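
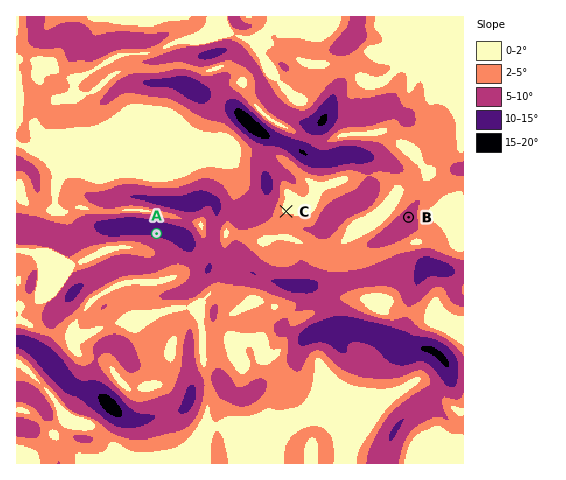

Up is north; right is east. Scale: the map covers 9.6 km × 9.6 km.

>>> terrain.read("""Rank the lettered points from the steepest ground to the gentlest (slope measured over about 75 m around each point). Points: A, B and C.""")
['A', 'B', 'C']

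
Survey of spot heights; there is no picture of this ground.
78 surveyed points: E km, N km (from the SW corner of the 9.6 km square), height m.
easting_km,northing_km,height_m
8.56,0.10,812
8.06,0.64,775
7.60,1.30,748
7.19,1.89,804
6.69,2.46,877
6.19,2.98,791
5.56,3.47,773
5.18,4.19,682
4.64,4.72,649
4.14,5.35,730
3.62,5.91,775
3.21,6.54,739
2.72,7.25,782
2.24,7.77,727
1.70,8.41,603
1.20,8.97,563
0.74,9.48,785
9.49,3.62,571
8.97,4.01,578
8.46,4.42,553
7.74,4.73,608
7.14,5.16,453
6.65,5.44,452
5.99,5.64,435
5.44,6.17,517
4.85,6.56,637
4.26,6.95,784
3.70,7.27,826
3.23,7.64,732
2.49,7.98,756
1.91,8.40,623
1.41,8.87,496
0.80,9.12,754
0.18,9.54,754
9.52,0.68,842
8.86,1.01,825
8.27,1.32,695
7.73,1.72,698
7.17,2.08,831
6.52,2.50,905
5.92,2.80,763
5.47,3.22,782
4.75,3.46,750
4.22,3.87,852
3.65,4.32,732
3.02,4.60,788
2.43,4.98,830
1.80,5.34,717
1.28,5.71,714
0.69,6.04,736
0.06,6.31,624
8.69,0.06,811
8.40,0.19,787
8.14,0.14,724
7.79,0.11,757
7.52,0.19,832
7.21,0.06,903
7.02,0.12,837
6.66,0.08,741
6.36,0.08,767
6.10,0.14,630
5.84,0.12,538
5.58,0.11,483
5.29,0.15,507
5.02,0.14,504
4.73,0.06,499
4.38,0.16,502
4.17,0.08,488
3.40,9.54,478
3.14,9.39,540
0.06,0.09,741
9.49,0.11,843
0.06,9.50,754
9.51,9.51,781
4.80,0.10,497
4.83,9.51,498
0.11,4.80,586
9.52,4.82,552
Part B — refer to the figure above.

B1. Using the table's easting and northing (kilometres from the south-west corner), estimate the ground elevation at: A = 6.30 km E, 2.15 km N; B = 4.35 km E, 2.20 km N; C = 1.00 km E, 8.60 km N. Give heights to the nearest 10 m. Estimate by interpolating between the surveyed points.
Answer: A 820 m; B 650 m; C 600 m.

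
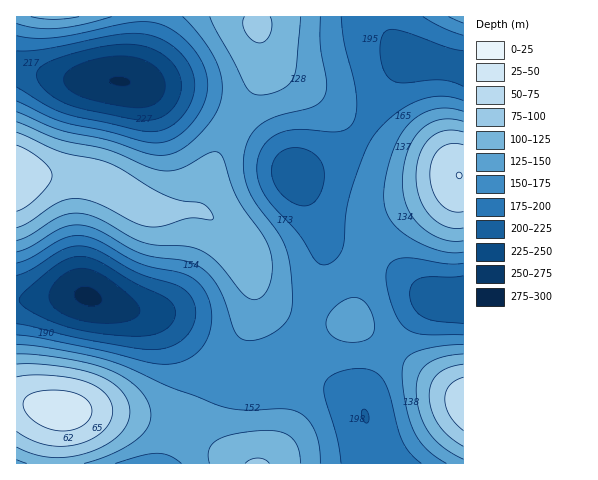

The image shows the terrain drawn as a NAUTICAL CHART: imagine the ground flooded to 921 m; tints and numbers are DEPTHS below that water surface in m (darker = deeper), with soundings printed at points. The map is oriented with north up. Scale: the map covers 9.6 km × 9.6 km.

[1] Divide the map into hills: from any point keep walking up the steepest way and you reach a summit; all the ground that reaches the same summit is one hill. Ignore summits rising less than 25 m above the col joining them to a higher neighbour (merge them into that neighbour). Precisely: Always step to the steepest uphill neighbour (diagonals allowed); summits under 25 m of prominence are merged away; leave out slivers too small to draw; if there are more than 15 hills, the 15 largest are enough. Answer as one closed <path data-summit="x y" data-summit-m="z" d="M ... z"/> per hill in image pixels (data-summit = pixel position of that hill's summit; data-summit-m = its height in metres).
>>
<path data-summit="17 175" data-summit-m="871" d="M24 70l-8 0 1 230 66-5 36 13 35 7 17 8 44 39 23 14 8 3 17 0 16-5 26 1 43 19 16 15 0-12 4-13 20-33 27-35 16-14 9-4-12-3-43-32-20-9-37-13-5-6-13-32-19-35-24-24-36-25-45-21-49-14-22-4-51-1z"/><path data-summit="258 25" data-summit-m="825" d="M381 16l-234 0-1 19-6 25-7 16-7 6 60 16 45 21 36 25 28 31 37-17 17-11 16-18 28-52 20-18-8-5-11-12-9-14z"/><path data-summit="62 410" data-summit-m="884" d="M83 295l-67 5 0 163 149 1 31-73 1-15-4-11-22-35-14-13-38-9z"/><path data-summit="459 175" data-summit-m="871" d="M418 59l-11 3-11 11-31 56-16 18-17 11-35 16-1 2 14 27 9 25 9 13 37 13 20 9 48 34 30 4 1-232-11-4z"/><path data-summit="258 463" data-summit-m="823" d="M158 316l-3 0 16 14 15 23 11 23-2 19-18 38-11 31 213-1-7-18-8-35-13-14-26-14-25-8-21 0-16 5-17 0-8-3-23-14-40-36z"/><path data-summit="463 403" data-summit-m="866" d="M452 300l-19 1-18 15-27 35-20 33-4 13 0 14 10 42 5 11 85-1 0-162z"/><path data-summit="55 17" data-summit-m="804" d="M146 16l-129 0-1 53 48 10 63 2 6-5 7-16 6-25z"/><path data-summit="463 17" data-summit-m="785" d="M463 16l-81 0-1 4 9 18 19 19 54 11z"/>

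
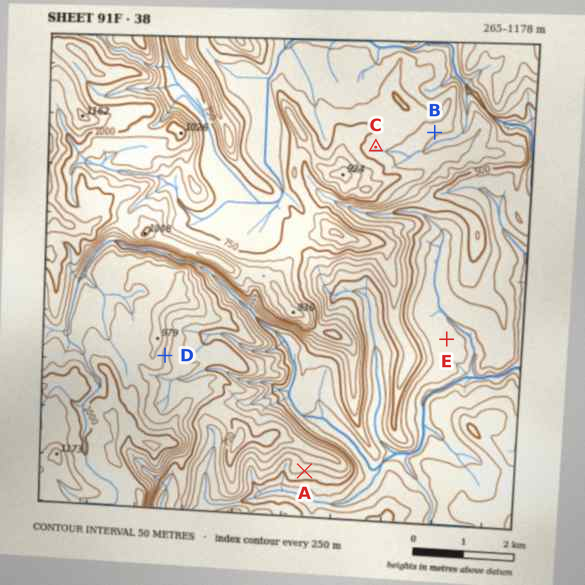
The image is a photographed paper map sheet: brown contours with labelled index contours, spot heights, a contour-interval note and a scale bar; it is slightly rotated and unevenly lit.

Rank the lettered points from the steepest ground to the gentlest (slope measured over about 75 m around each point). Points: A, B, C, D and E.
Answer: D A B C E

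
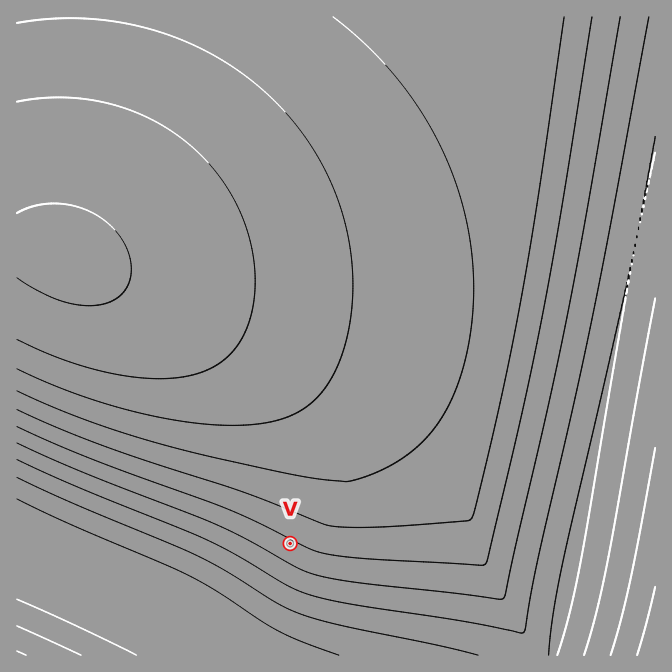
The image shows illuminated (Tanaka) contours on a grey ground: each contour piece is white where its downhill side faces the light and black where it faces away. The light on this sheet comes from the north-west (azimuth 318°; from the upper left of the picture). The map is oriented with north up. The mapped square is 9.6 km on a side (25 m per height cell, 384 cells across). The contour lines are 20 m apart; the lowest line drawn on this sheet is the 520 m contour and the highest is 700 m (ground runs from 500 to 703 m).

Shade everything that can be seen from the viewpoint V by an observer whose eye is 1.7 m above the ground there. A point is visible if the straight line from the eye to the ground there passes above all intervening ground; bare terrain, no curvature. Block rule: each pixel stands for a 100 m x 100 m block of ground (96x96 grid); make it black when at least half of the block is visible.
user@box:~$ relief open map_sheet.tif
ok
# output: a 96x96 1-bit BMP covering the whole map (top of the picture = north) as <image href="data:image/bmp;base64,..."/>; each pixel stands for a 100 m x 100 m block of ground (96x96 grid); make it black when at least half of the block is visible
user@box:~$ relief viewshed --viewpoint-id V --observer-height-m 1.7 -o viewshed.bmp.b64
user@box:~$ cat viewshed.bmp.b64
<image width="96" height="96" href="data:image/bmp;base64,Qk2+BAAAAAAAAD4AAAAoAAAAYAAAAGAAAAABAAEAAAAAAIAEAAATCwAAEwsAAAIAAAAAAAAA////AAAAAAD///////4AAAAAAAD///////wAAAAAAAD///////AAAAAAAAD//////+AAAAAAAAD//////+AAAAAAAAD//////8AAAAAAAAD//////4AAAAAAAAD//////4AAAAAAAAD//////4AAAAAAAAD//////4AAAAAAAAD/////BwAAAAAAAAD////8A4AAAAAAAAD////4AeAAAAAAAAD////wA+AAAAAAAAD////wA/AAAAAAAAD////4B/gAAAAAAAD/////P/gAAAAAAAD///////gAAAAAAAD///////AAAAAAAAD//////+AAAAAAAAD//////8AAAAAAAAD//////4AAAAAAAAD//////wAAAAAAAAD//////gAAAAAAAAAAf////gAAAAAAAAAAP////AAAAAAAAAAAf///+AAAAAAAAAAAf///8AAAAAAAAAAAf///4AAAAAAAAAAA////wAAAAAAAAAAA////gAAAAAAAAAAB////AAAAAAAAAAAB///+AAAAAAAAAAAB///4AAAAAAAAAAAB///wAAAAAAAAAAAB///AAAAAAAAAAAAB//4AAAAAAAAAAAAA//AAAAAAAAAAAAAAHwAAAAAAAAAAAAAAAAAAAAAAAAAAAAAAAAAAAAAAAAAAAAAAAAAAAAAAAAAAAAAAAAAAAAAAAAAAAAAAAAAAAAAAAAAAAAAAAAAAAAAAAAAAAAAAAAAAAAAAAAAAAAAAAAAAAAAAAAAAAAAAAAAAAAAAAAAAAAAAAAAAAAAAAAAAAAAAAAAAAAAAAAAAAAAAAAAAAAAAAAAAAAAAAAAAAAAAAAAAAAAAAAAAAAAAAAAAAAAAAAAAAAAAAAAAAAAAAAAAAAAAAAAAAAAAAAAAAAAAAAAAAAAAAAAAAAAAAAAAAAAAAAAAAAAAAAAAAAAAAAAAAAAAAAAAAAAAAAAAAAAAAAAAAAAAAAAAAAAAAAAAAAAAAAAAAAAAAAAAAAAAAAAAAAAAAAAAAAAAAAAAAAAAAAAAAAAAAAAAAAAAAAAAAAAAAAAAAAAAAAAAAAAAAAAAAAAAAAAAAAAAAAAAAAAAAAAAAAAAAAAAAAAAAAAAAAAAAAAAAAAAAAAAAAAAAAAAAAAAAAAAAAAAAAAAAAAAAAAAAAAAAAAAAAAAAAAAAAAAAAAAAAAAAAAAAAAAAAAAAAAAAAAAAAAAAAAAAAAAAAAAAAAAAAAAAAAAAAAAAAAAAAAAAAAAAAAAAAAAAAAAAAAAAAAAAAAAAAAAAAAAAAAAAAAAAAAAAAAAAAAAAAAAAAAAAAAAAAAAAAAAAAAAAAAAAAAAAAAAAAAAAAAAAAAAAAAAAAAAAAAAAAAAAAAAAAAAAAAAAAAAAAAAAAAAAAAAAAAAAAAAAAAAAAAAAAAAAAAAAAAAAAAAAAAAAAAAAAAAAAAAAAAAAAAAAAAAAAAAAAAAAAAAAAAAAAAAAAAAAAAAAAAAAAAAAAAAAAAAAAAAAAAAAAAAAAAAAAAAAAAAAAAAAAAAAAAAAAAAAAAAAAA="/>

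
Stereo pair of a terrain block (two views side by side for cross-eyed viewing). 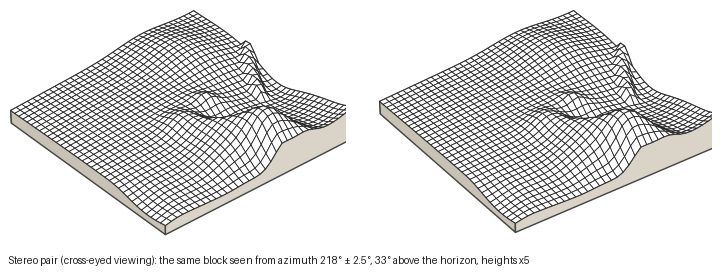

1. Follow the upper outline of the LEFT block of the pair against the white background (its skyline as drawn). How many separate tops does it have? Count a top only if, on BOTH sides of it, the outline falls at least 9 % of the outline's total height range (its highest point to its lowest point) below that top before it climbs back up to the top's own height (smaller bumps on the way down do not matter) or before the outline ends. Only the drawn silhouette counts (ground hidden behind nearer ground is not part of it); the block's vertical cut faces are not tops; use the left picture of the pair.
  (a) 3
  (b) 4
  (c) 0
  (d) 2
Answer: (d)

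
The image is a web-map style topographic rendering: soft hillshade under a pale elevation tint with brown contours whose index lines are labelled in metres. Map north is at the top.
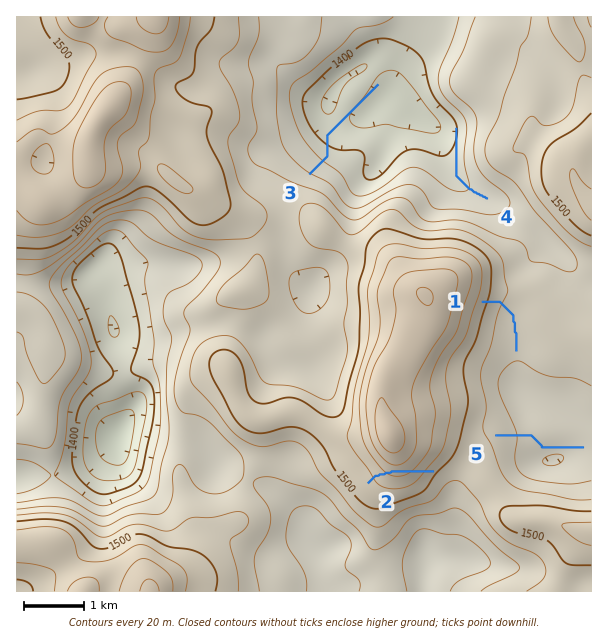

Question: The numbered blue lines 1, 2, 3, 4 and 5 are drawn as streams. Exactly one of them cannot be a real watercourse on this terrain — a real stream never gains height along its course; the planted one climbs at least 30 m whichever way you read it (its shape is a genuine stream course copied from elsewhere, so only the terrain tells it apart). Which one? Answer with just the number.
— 2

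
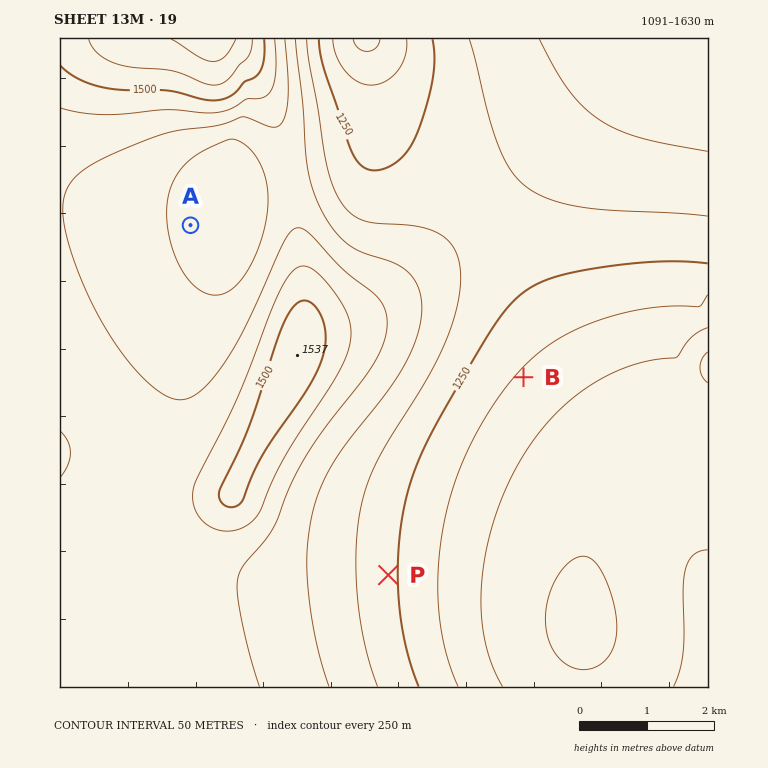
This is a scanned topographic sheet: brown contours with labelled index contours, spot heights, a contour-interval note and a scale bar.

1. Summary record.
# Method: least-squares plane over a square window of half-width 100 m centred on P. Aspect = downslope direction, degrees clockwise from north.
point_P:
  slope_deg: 5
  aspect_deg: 89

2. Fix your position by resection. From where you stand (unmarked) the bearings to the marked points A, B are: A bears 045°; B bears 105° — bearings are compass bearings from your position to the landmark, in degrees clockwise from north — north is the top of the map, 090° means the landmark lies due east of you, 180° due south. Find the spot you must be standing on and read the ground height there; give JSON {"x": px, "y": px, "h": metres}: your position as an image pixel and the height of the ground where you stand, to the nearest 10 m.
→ {"x": 141, "y": 275, "h": 1370}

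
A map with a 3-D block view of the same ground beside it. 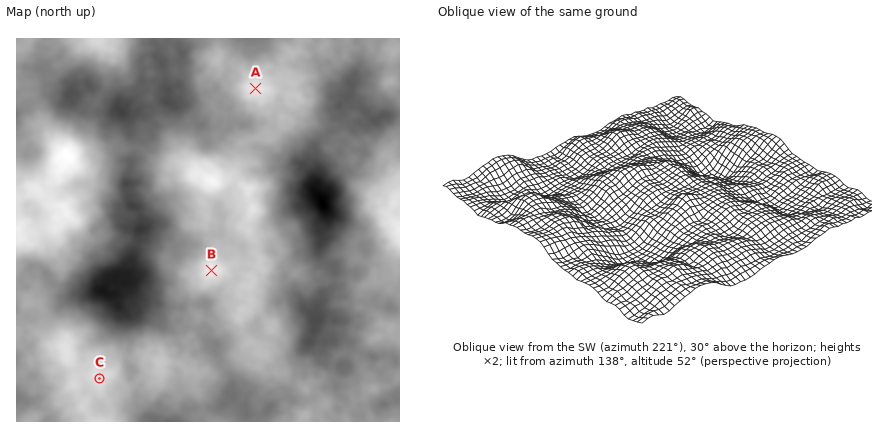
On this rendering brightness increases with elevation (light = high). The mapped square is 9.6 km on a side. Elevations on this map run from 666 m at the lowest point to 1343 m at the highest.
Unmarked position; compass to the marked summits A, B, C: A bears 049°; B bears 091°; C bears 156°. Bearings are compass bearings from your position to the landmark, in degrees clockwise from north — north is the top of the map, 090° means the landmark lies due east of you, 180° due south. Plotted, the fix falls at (50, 267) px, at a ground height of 1080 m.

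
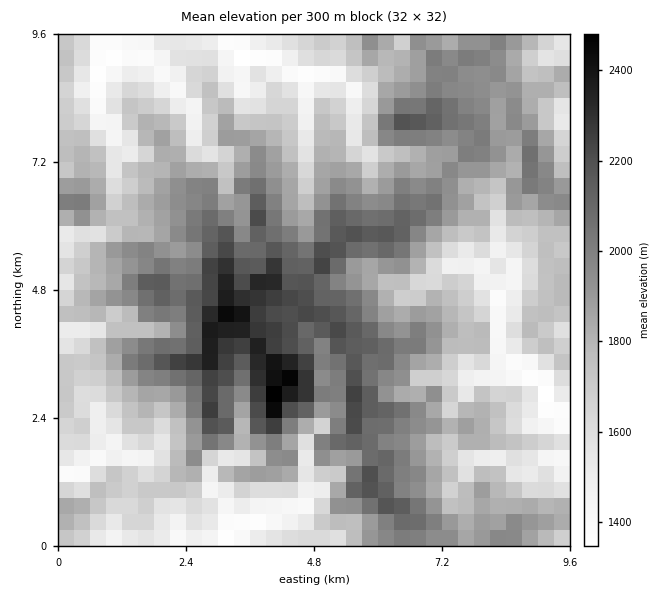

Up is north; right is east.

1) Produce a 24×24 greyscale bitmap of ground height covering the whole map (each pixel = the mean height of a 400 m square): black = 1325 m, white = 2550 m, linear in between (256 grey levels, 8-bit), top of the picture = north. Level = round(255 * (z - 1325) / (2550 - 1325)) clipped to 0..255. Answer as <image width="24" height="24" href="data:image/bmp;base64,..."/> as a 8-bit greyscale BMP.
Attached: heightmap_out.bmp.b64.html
<image width="24" height="24" href="data:image/bmp;base64,Qk12BgAAAAAAADYEAAAoAAAAGAAAABgAAAABAAgAAAAAAEACAAATCwAAEwsAAAABAAAAAAAAAAAAAAEBAQACAgIAAwMDAAQEBAAFBQUABgYGAAcHBwAICAgACQkJAAoKCgALCwsADAwMAA0NDQAODg4ADw8PABAQEAAREREAEhISABMTEwAUFBQAFRUVABYWFgAXFxcAGBgYABkZGQAaGhoAGxsbABwcHAAdHR0AHh4eAB8fHwAgICAAISEhACIiIgAjIyMAJCQkACUlJQAmJiYAJycnACgoKAApKSkAKioqACsrKwAsLCwALS0tAC4uLgAvLy8AMDAwADExMQAyMjIAMzMzADQ0NAA1NTUANjY2ADc3NwA4ODgAOTk5ADo6OgA7OzsAPDw8AD09PQA+Pj4APz8/AEBAQABBQUEAQkJCAENDQwBEREQARUVFAEZGRgBHR0cASEhIAElJSQBKSkoAS0tLAExMTABNTU0ATk5OAE9PTwBQUFAAUVFRAFJSUgBTU1MAVFRUAFVVVQBWVlYAV1dXAFhYWABZWVkAWlpaAFtbWwBcXFwAXV1dAF5eXgBfX18AYGBgAGFhYQBiYmIAY2NjAGRkZABlZWUAZmZmAGdnZwBoaGgAaWlpAGpqagBra2sAbGxsAG1tbQBubm4Ab29vAHBwcABxcXEAcnJyAHNzcwB0dHQAdXV1AHZ2dgB3d3cAeHh4AHl5eQB6enoAe3t7AHx8fAB9fX0Afn5+AH9/fwCAgIAAgYGBAIKCggCDg4MAhISEAIWFhQCGhoYAh4eHAIiIiACJiYkAioqKAIuLiwCMjIwAjY2NAI6OjgCPj48AkJCQAJGRkQCSkpIAk5OTAJSUlACVlZUAlpaWAJeXlwCYmJgAmZmZAJqamgCbm5sAnJycAJ2dnQCenp4An5+fAKCgoAChoaEAoqKiAKOjowCkpKQApaWlAKampgCnp6cAqKioAKmpqQCqqqoAq6urAKysrACtra0Arq6uAK+vrwCwsLAAsbGxALKysgCzs7MAtLS0ALW1tQC2trYAt7e3ALi4uAC5ubkAurq6ALu7uwC8vLwAvb29AL6+vgC/v78AwMDAAMHBwQDCwsIAw8PDAMTExADFxcUAxsbGAMfHxwDIyMgAycnJAMrKygDLy8sAzMzMAM3NzQDOzs4Az8/PANDQ0ADR0dEA0tLSANPT0wDU1NQA1dXVANbW1gDX19cA2NjYANnZ2QDa2toA29vbANzc3ADd3d0A3t7eAN/f3wDg4OAA4eHhAOLi4gDj4+MA5OTkAOXl5QDm5uYA5+fnAOjo6ADp6ekA6urqAOvr6wDs7OwA7e3tAO7u7gDv7+8A8PDwAPHx8QDy8vIA8/PzAPT09AD19fUA9vb2APf39wD4+PgA+fn5APr6+gD7+/sA/Pz8AP39/QD+/v4A////AFU8IDAyFCURCiQyOz9HcYeUiX5zgoNuUm1XN0U7IzobGgsOGlFyg6WjiGdmbnlvbEVRUEhNTEEZPDY1IDSQq6SMckpuZVFDQRAbSzs2XGM0YHN4PVNtrZ2Hb006TiYoHTkfEiMoU3tbS2iGOJSHm5mIZUdNQU45K0Y6KFA/U4S6cK2oX1mxo5N+d2ZwWTwlFk8qPVtdZ5u4d8fcq3Gxrp+OdURjWT4aDU5AVW56hp61mc7rzoGuo3haZUstNSwMJlBQY4+kuMXMrdTgx4ivn5l2XDowGgoaTCpDan6MkrHYw8+9qZa0qJeQgV1mITZVSUdBRVV1hLLg28W6sLizm3h7fGNVITxbSE5peIahna/S08W9uqmfiGNQY1lCFC5UXjhbapGnm57Tus7BrqWCbV9YOEMvHxxLXURcdoCLhI7ErKy1nbyXg5F7UyciKCdOWSw8TmtrfZOzk6aYgaG2ra6Ub1JQM0JRWHd5VlhufJGZebKEaZmll5uhlHZsP2Fhc4R7S1pqgY54fJt6WHuMdYKRkHlfT3yGg1xoOVZjcm5edIhvS3JzVW53d4R0bm+WZV5dMipbZzVCaYBiOWZROV1pdnuOgXWPU1Q7FEprXSVmZ19cK1xGS5alnI2QeoNwP0sgJVRNMiJiPztQH1Y5OYSbopmKd4BdM0ERIDwrFEdHFjA8FCcbM215ioaDfHVnYFEcCxoPJT0xDBcMFyE0XFpri4yIhmVFV1IkBw8cMC0bCBwuRE5Od2RkgHOBiHJLKw=="/>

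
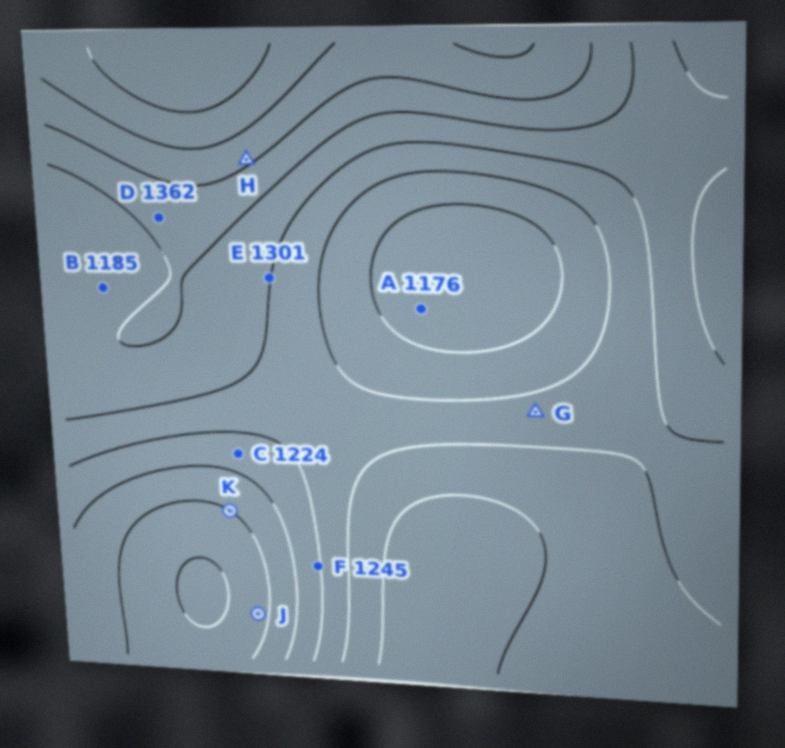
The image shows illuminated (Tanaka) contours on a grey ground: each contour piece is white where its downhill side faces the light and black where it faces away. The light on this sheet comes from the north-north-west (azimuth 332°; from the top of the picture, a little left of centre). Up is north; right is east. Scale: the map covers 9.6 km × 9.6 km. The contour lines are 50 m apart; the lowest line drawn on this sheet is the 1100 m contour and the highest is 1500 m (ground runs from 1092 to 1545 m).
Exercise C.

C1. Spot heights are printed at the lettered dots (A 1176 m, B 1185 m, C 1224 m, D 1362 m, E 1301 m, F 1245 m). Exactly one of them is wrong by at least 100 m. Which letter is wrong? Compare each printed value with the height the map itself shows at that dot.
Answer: B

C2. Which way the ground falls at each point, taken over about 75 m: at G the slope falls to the N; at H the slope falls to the SE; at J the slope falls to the W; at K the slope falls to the SW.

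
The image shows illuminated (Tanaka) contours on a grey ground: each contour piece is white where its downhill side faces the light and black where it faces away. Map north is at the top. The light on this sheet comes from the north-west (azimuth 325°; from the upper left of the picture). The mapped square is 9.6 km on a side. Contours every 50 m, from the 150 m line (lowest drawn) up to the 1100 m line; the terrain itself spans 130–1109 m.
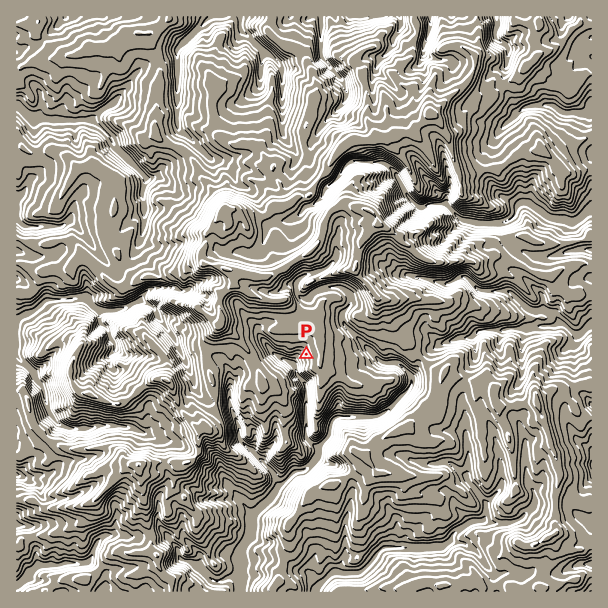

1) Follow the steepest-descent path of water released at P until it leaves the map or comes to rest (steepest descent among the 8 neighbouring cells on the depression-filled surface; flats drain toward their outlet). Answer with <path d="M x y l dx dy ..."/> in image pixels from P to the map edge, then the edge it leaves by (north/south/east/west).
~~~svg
<path d="M306 354l-6 0-6 6 0 6 2 2 0 4 1 3 8 8 1 3 0 52 8 8 4 1 0 9-12 14-3 1-7 0 0 2-2 0-13 13-2 0-3 3-1 5-23 22 0 14-1 1 0 6-8 8-3 6 0 40"/>
exit: south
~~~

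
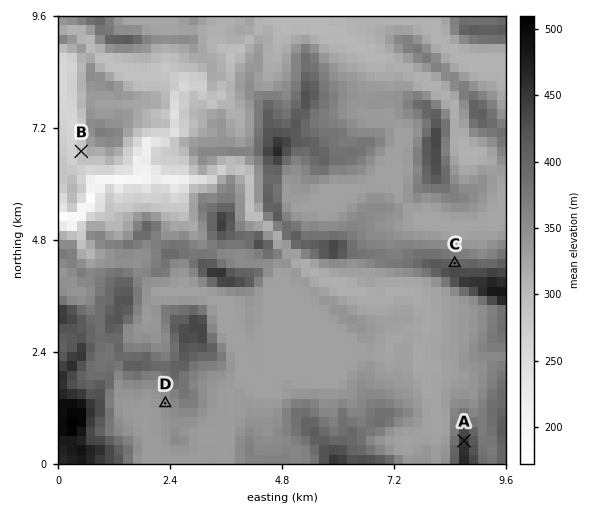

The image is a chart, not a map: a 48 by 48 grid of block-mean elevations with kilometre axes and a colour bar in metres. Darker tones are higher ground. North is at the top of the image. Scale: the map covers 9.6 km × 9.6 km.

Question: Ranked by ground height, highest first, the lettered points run A C D B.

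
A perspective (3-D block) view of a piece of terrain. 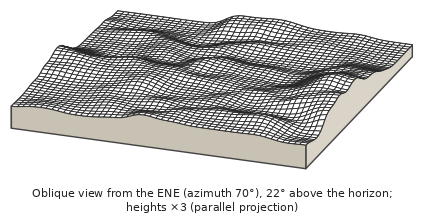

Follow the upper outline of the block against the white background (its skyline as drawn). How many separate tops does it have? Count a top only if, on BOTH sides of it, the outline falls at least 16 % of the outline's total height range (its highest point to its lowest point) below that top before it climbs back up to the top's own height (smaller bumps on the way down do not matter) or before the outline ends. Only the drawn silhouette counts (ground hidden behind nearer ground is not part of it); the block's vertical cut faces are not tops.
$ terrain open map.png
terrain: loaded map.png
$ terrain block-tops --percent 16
1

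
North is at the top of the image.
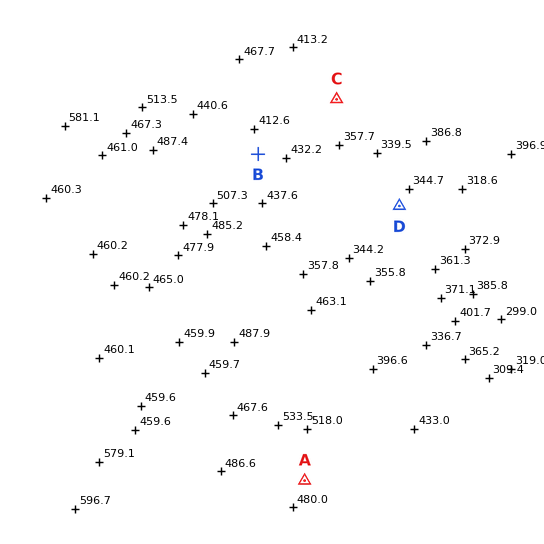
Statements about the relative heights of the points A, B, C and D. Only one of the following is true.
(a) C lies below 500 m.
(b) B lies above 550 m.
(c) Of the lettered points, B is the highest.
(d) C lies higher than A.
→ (a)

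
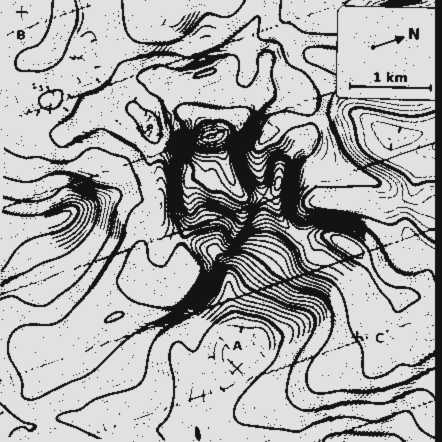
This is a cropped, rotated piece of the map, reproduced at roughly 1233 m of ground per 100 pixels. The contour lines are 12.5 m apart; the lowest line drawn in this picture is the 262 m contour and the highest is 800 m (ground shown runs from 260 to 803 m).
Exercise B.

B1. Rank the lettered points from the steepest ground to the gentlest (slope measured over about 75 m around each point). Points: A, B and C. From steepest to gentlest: C A B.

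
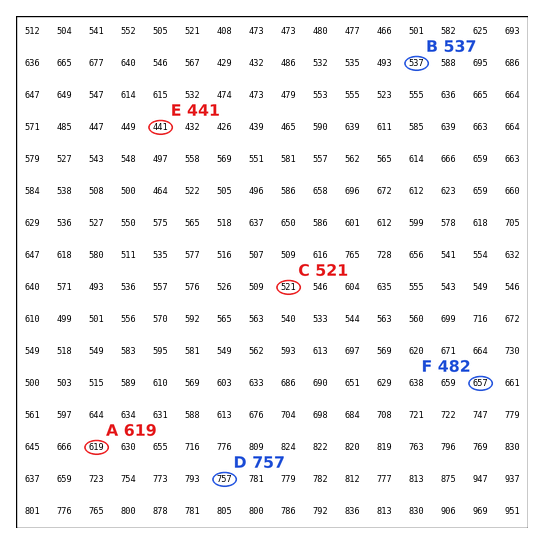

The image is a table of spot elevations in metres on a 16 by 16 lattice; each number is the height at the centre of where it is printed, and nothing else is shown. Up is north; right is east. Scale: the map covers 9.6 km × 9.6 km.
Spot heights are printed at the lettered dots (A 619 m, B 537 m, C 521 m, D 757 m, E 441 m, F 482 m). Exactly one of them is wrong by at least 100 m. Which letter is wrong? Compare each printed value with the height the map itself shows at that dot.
F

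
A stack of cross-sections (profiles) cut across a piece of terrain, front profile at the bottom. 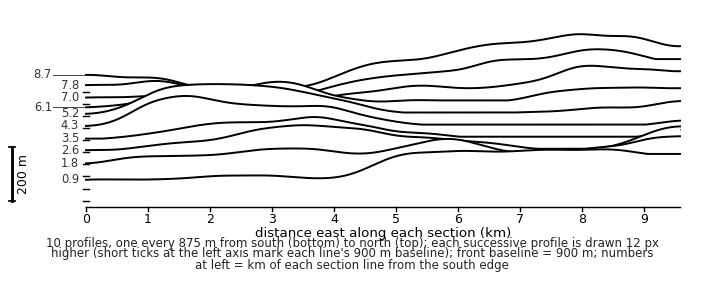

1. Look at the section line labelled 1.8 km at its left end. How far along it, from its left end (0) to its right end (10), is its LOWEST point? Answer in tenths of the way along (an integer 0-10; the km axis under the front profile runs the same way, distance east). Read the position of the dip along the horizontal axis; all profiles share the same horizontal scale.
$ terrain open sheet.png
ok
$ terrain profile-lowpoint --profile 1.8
0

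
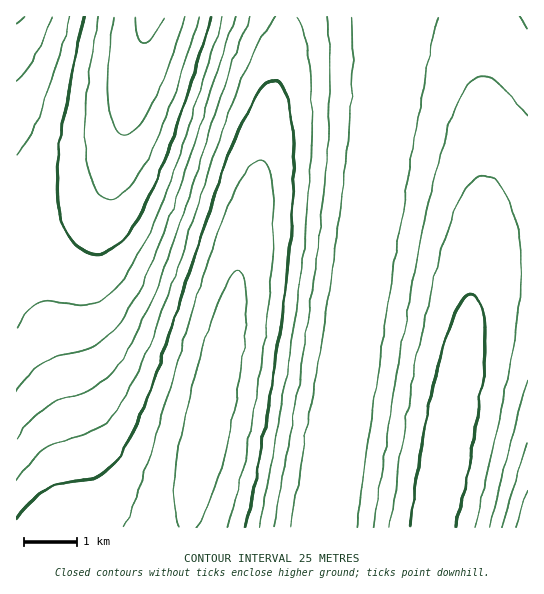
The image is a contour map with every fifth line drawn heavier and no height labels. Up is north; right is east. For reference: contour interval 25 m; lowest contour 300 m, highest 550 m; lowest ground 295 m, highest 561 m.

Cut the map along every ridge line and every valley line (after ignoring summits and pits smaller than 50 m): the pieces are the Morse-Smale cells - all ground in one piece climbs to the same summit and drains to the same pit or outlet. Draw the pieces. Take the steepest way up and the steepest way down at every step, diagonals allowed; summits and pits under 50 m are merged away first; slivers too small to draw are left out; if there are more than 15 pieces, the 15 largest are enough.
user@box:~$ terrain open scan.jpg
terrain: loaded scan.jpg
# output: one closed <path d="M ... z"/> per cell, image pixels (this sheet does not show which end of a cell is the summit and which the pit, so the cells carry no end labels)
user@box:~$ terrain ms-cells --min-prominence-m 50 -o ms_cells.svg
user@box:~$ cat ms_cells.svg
<path d="M285 16l-135 0-34 147-13 34-14 14-18 9-55 17 1 291 171-1 0-9 29-135 50-252 17-94z"/><path d="M527 16l-136 1-4 61-12 105-52 345 110-1 43-250 9-12 8-4 35-4z"/><path d="M390 16l-105 1-1 20-17 94-50 252-29 135 1 10 133 0 2-2 51-343 12-105z"/><path d="M149 16l-133 1 1 219 54-16 18-9 14-14 13-34 32-137z"/><path d="M527 257l-14 0-20 4-8 4-9 12-42 251 94-1z"/>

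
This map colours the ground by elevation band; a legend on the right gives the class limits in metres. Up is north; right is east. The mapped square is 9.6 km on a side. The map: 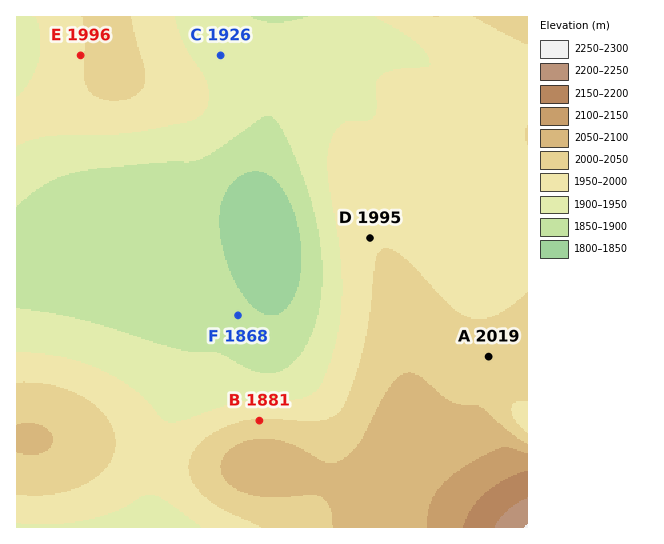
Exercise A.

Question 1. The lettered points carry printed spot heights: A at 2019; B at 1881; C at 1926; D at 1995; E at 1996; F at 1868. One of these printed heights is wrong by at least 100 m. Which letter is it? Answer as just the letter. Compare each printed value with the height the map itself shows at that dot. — B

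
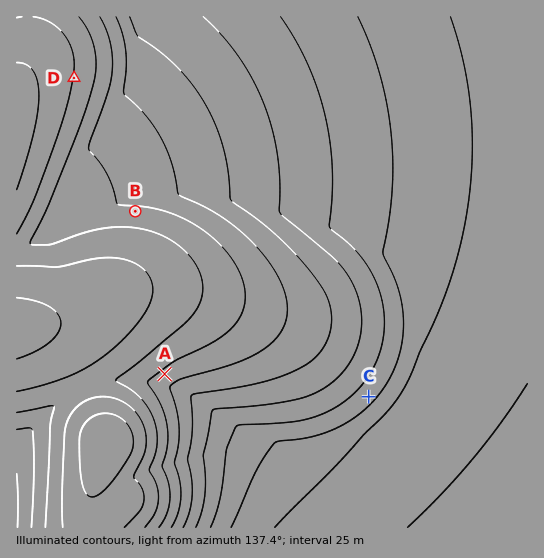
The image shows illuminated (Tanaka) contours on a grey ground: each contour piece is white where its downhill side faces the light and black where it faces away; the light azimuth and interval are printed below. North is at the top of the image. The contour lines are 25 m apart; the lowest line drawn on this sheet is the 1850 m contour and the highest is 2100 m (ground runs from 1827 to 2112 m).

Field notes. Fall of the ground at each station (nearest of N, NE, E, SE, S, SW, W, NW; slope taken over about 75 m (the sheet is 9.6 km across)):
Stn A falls NW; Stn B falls S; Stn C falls NW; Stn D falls W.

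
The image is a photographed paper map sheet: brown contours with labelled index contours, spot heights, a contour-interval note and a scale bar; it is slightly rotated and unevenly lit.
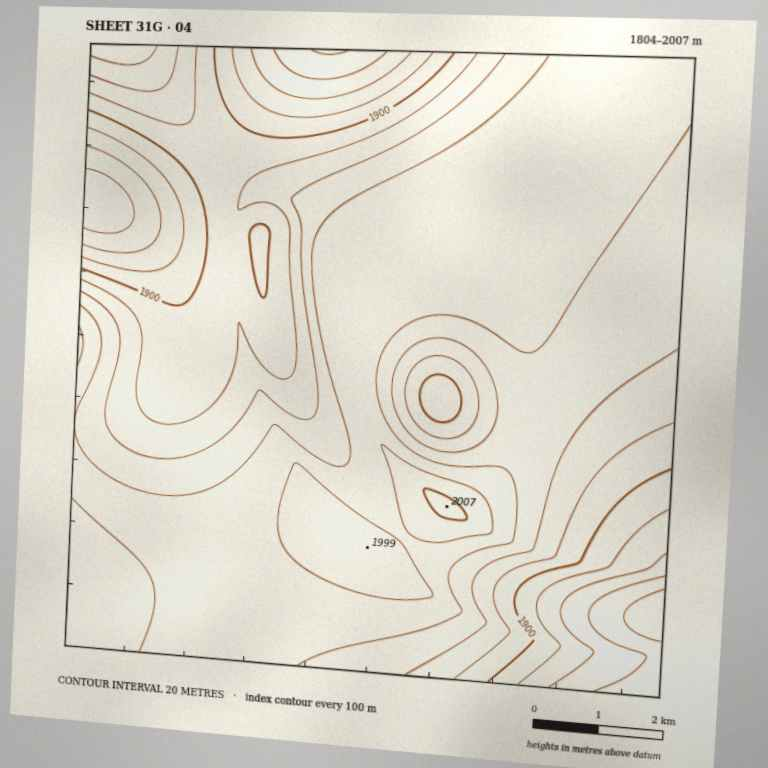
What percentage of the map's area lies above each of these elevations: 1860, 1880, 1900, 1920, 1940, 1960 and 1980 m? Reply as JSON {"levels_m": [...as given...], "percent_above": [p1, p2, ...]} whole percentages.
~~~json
{"levels_m": [1860, 1880, 1900, 1920, 1940, 1960, 1980], "percent_above": [94, 90, 84, 71, 59, 41, 7]}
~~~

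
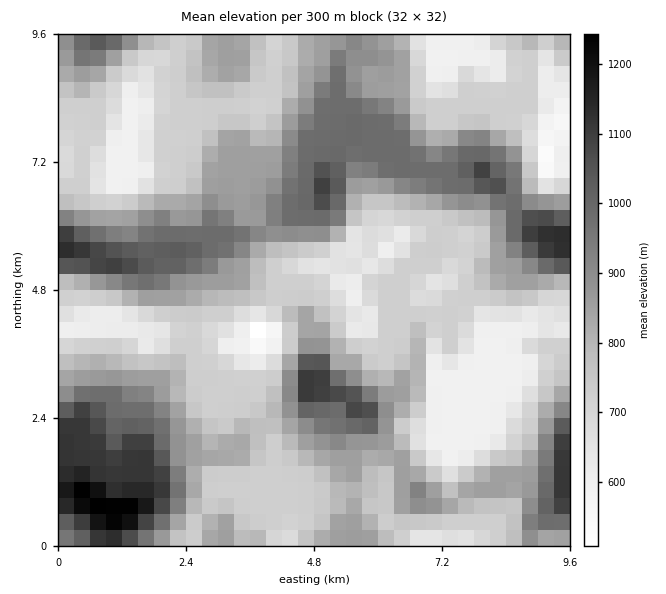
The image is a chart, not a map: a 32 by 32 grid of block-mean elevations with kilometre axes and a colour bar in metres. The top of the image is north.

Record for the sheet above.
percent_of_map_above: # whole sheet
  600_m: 90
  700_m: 82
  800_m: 48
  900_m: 24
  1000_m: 10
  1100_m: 6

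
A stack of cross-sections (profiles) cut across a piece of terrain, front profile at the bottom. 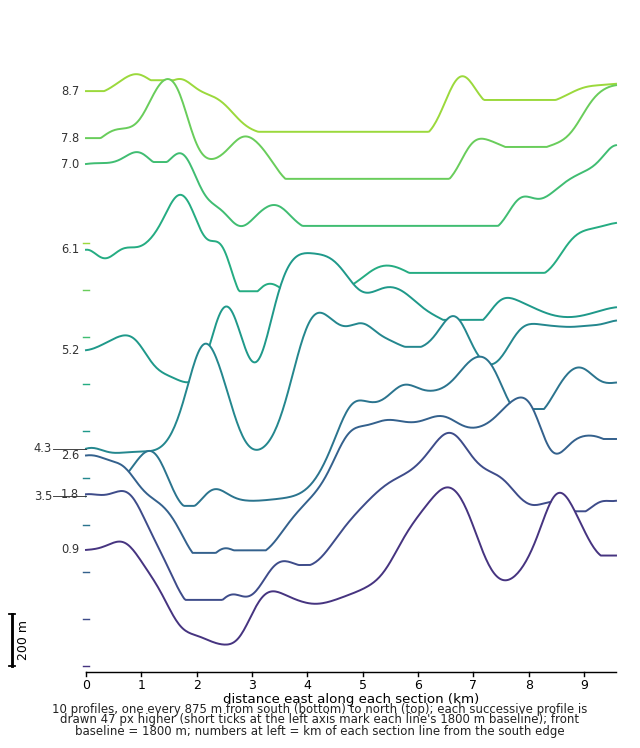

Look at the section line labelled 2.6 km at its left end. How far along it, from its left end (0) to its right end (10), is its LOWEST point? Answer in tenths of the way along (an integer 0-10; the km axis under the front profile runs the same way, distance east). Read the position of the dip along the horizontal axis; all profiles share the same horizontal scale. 2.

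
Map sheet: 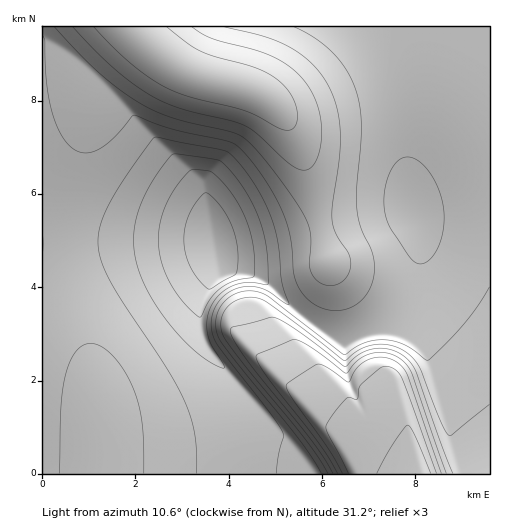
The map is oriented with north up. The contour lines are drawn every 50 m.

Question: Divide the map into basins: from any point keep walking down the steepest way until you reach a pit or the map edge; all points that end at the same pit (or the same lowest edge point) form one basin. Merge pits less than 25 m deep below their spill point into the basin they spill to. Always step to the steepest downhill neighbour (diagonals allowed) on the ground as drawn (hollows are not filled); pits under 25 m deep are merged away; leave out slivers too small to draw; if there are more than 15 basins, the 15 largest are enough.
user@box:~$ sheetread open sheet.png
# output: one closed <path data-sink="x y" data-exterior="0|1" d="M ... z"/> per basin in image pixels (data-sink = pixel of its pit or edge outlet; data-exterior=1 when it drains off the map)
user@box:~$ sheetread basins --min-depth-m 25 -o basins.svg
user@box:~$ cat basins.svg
<path data-sink="214 245" data-exterior="0" d="M489 26l-447 1 1 447 377-1-23-85-18-23-2-34-48-68-12-54-16-59-13-28-15-18 11 5 13-1 72-30 46-12 37-3 37 6z"/><path data-sink="410 210" data-exterior="0" d="M452 63l-29 1-25 5-38 13-63 26-13 1-9-3 13 16 13 28 16 59 12 54 48 68 2 34 18 23 23 85 69 1 1-404z"/>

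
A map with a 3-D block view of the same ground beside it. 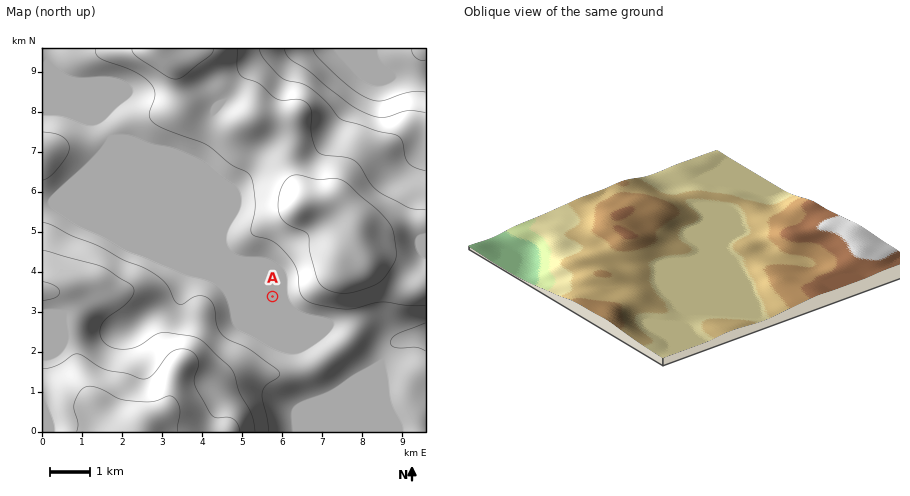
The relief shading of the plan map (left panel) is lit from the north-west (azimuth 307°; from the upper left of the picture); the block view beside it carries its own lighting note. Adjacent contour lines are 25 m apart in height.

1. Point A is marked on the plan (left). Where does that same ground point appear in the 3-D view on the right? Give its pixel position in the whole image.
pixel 707 228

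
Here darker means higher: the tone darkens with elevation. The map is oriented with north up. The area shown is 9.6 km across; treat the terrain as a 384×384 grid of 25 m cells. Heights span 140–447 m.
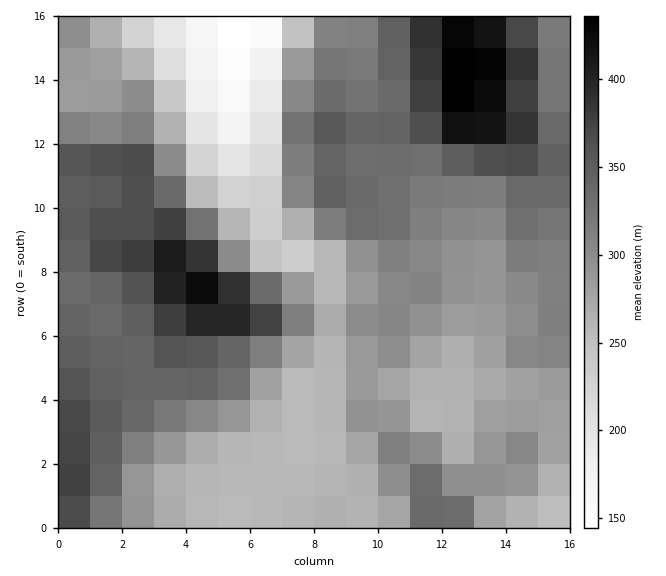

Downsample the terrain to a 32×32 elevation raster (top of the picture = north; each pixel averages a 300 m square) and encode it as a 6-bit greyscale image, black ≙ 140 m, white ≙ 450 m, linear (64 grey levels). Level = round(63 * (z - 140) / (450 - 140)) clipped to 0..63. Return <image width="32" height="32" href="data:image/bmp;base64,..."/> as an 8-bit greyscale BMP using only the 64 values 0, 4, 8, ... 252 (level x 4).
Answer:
<image width="32" height="32" href="data:image/bmp;base64,Qk02CAAAAAAAADYEAAAoAAAAIAAAACAAAAABAAgAAAAAAAAEAAATCwAAEwsAAAABAAAAAAAAAAAAAAEBAQACAgIAAwMDAAQEBAAFBQUABgYGAAcHBwAICAgACQkJAAoKCgALCwsADAwMAA0NDQAODg4ADw8PABAQEAAREREAEhISABMTEwAUFBQAFRUVABYWFgAXFxcAGBgYABkZGQAaGhoAGxsbABwcHAAdHR0AHh4eAB8fHwAgICAAISEhACIiIgAjIyMAJCQkACUlJQAmJiYAJycnACgoKAApKSkAKioqACsrKwAsLCwALS0tAC4uLgAvLy8AMDAwADExMQAyMjIAMzMzADQ0NAA1NTUANjY2ADc3NwA4ODgAOTk5ADo6OgA7OzsAPDw8AD09PQA+Pj4APz8/AEBAQABBQUEAQkJCAENDQwBEREQARUVFAEZGRgBHR0cASEhIAElJSQBKSkoAS0tLAExMTABNTU0ATk5OAE9PTwBQUFAAUVFRAFJSUgBTU1MAVFRUAFVVVQBWVlYAV1dXAFhYWABZWVkAWlpaAFtbWwBcXFwAXV1dAF5eXgBfX18AYGBgAGFhYQBiYmIAY2NjAGRkZABlZWUAZmZmAGdnZwBoaGgAaWlpAGpqagBra2sAbGxsAG1tbQBubm4Ab29vAHBwcABxcXEAcnJyAHNzcwB0dHQAdXV1AHZ2dgB3d3cAeHh4AHl5eQB6enoAe3t7AHx8fAB9fX0Afn5+AH9/fwCAgIAAgYGBAIKCggCDg4MAhISEAIWFhQCGhoYAh4eHAIiIiACJiYkAioqKAIuLiwCMjIwAjY2NAI6OjgCPj48AkJCQAJGRkQCSkpIAk5OTAJSUlACVlZUAlpaWAJeXlwCYmJgAmZmZAJqamgCbm5sAnJycAJ2dnQCenp4An5+fAKCgoAChoaEAoqKiAKOjowCkpKQApaWlAKampgCnp6cAqKioAKmpqQCqqqoAq6urAKysrACtra0Arq6uAK+vrwCwsLAAsbGxALKysgCzs7MAtLS0ALW1tQC2trYAt7e3ALi4uAC5ubkAurq6ALu7uwC8vLwAvb29AL6+vgC/v78AwMDAAMHBwQDCwsIAw8PDAMTExADFxcUAxsbGAMfHxwDIyMgAycnJAMrKygDLy8sAzMzMAM3NzQDOzs4Az8/PANDQ0ADR0dEA0tLSANPT0wDU1NQA1dXVANbW1gDX19cA2NjYANnZ2QDa2toA29vbANzc3ADd3d0A3t7eAN/f3wDg4OAA4eHhAOLi4gDj4+MA5OTkAOXl5QDm5uYA5+fnAOjo6ADp6ekA6urqAOvr6wDs7OwA7e3tAO7u7gDv7+8A8PDwAPHx8QDy8vIA8/PzAPT09AD19fUA9vb2APf39wD4+PgA+fn5APr6+gD7+/sA/Pz8AP39/QD+/v4A////AMCwnIiAfHBoYGBgYGBgYGRoaGRgZHSQqLCYeGhkZGBYxLikkIB4bGRgYGBgYGBgZGRoZGRofJispIx0cGhgXFjEvKyYgHRoZGBgYGBgYGBgZGRkZGyIoKSUfHiAeGhgXMS8sJyEcGhoZGBgYGBgYGBgZGRofJCcmIBweIiMgHBowLiwoIx8dGxoZGBgYGBgYGBgZHCIlJSEcGhwhJCIeGzAuLConJCIfHBoZGRgYGBgYGBofIyMgHBkZHB8hIB0bMC4sKyknJSIgHh0bGRgYGBgZHCEiHxsYGBodHx8dHBwwLiwrKSgmJSQkIx8bGRgYGBkeIR8bGBcYGhwcHRwdHi4tKyopKCgoKCgoJB4ZGBcYGR0fHBkYGBgZGhsbHB0dLSsqKSkpKioqKikmIBoYFxcZHR4dGxoaGRkaHB0eHh4rKyopKCkrLCwrKSYiHhoZGBkcHyAfHBoZGRseICIiISsqKikoKi0vLiwqKSglIBwZGRwgIiAdGxoaGx8hIyQjKikpKCgrLzEyMTExMC0mHxoaHiIjIR8eHRwcHiAhIyQpKCgoKSwvMjY5OTczLiggGxoeIyMhISEfHh0fICAiJCgoKCgrLTE2Ojs5NS8qJB4ZGR0iIiEiIyAeHiAgISMkJygpKy0vNDk6NzIrJSAcGRYXGh8hISIiIR4eHyEjIyMoKSwvMDE1OTcxKCAZFhQUFRcbICIiISEgHh0fIiQkIiosLzIxMTQ4NS0iGRQRERMYHCAkJSMiIiEfHiAkJSQjKy0vMC8vMjQwJx0XFBETGR8iJSgnJSMjIiAfIiYnJSQqKywsLC0uLCQdGBUSExkiJygoKSgmJCMjIiEjJygnJSoqKissLSwlHBYUEhEUHScrKikoJyYkJCQjIiQnKSgnKyssLS4vLCIYExEPDxQeKCopKCgnJiUkJCQkJSgpKSgtLS4wMTApHRQRDg0NEx4oKSgnJycnJiUmKCkqLCwqKCwrKywtKyQZEQ4MCgsSICkqKCcnJycnKCwwMjExMCwpJyUkJCYlHxUOCwkHCBIhLC0qKSgoKSouNDg4NjQxKychHx4fISIdEwwJBgQHESArLCsqKSoqLTM6PDo3NC8pJR4dHR4hIRsRCgcFAwYPHSgqKCcoKCotNDs9OzczLSckHR0dHiAgGA4JBgQDBg4bJiclJCUmKCwzOj49OTQtJyMeHR0dHRoSDAgFAwIEDRolJyQkJSYpLTQ6Pj07Ni8nIx8eHRwYFA4LCAUCAQMJFiIlJCQmKSwwNTo8PDk1LicjIR8dGRQQDQoHBAIBAQUQHiMjIyUpLjE1Ojw6NzMsJiMhHxsWEQ8MCgcDAQABBA0bIiIiIyYrMDQ6Ozk2MSolIw="/>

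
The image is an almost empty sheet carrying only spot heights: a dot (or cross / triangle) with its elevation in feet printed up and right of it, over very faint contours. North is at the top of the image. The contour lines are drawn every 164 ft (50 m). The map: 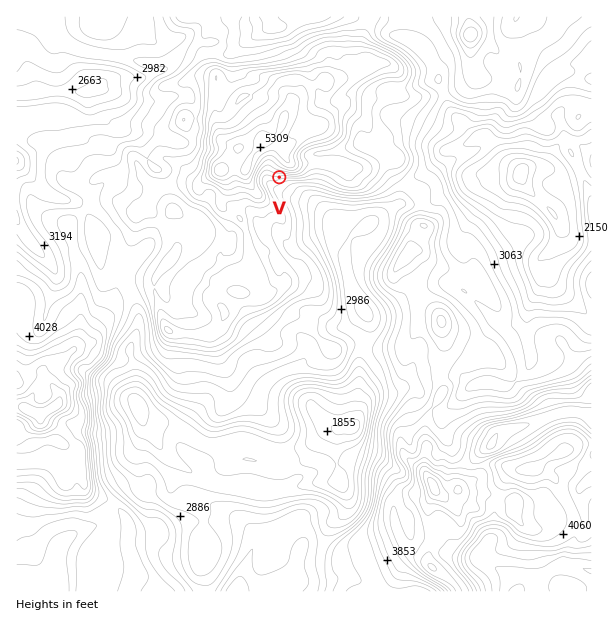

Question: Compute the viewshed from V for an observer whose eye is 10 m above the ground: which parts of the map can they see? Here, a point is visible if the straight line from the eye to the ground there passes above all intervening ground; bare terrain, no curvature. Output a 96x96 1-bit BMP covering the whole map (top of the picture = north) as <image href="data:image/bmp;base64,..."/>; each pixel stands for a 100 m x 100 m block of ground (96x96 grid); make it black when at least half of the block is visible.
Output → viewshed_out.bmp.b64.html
<image width="96" height="96" href="data:image/bmp;base64,Qk2+BAAAAAAAAD4AAAAoAAAAYAAAAGAAAAABAAEAAAAAAIAEAAATCwAAEwsAAAIAAAAAAAAA////AAAAAAAAAAAAAAAD8AAAAAAAAAAAAAABwAAAAAAAAAAAAAAAAAAAAAAAAAAAAAAAeAEAAAAAAAAAAAAD8A4AAAAAAAAAAAAD8DwAAAAAAAAAAAAD8HgAAAAAAAAAAAADgHwAAAAAAAAAAAADwPgAAAAAAAAAAAAB8fAAAAAAAAAAAAAA+wAAAAAAAAAAAAAA/wAAAAAAAAAAAAAAfwAAAAAAAAAAAAAAPwAAAAAAAAAAAAAAP5AAAAAAAAAAAAAAP5gAAAAAAAAAAAAAP/iAAAAAAAAAAAAAP/3AAAAAAAAAAAAAP//wAAAAAAAAAAAAH//8AAAAAAAAAAAAHz/wAAAAAAAAAAAAH3/wAAAAAAAAAAAAD/n4AAAAAAAAAAAAD/n8AAAAAAAAAAAAD/v+AAAAAAAAAAAAD///AAAAAAAAAAAAD///gAAAAAAAAAAAD/3/8AAAAAAAAAAAD/g//gAAAAAAAAAAD/gf/8EAAAAAAAAAB/wf//8AAAAAAAAAB/wHA/8AAAAAAAAAB/4AAf8AAAAAAAAAD/8AAP8AAAAAAAAADz8AAH8AAAAAAAAADx4AAAMAAAAAAAAAHx4AAAEAAAAAAAAAHx4AAAAAAAAAAAAAP48AAAAAAAAAAAAAP44AAAAAAAAAAAAAf44AAAAAAAAAAAAAf8wAAAAAAAAAAAAAf8wAAAAAAAAAAAAAf/wAAAAAAAAAAAAAf/4AAAAAAAAAAAAAf/4AAAAAAAAAAAAAf/8AAAAAAAAAAAAA/+cAAAAAAAAAAAAA/4AAAAAAAAAAAGAB/AAAAAAAAAAAADAB/AAAAAAAAAAAAHwj/gAAAAAAAAAAA//7/gAAAAAAAAAAAP///gAAAAAAAAAAAP///wAAAAAAAAAAAf///4AAAAAAAAAAAf///8AAAAAAAAAAAPP//+AAAAAAAAAAACP//+AAAAAAAAAAAAP///AAAAAAAAAAAAP///AAAAAAAAAAAAf///AAAAAAAAAAAA////wAAAAAAAAAAB//x/4AAAAAAAAAAD//AAAAAAAAAAAAAH/+AAAAAAAAAAAAAP/+AAAAAAAAAAAAAf//AAAAAAAAAAAAAf//AAAAAAAAAAAAA54GAAAAAAAAAAAAAYwAAAAAAAAAAAAAAYAAAAAAAAAAAAAAAAAAAAAAAAAAAAAAAAAAAAAAAAAAAAAAAAAAAAAAAAAAAAAAAAAAAAAAAAAAAAAAAAAAAAAAAAAAAAAAAAAAAAAAAAAAAAAAAAAAAAAAAAAAAAAAAAAAAAAAAAAAAAAAAAAAAAAAAAAAAAAAAAAAAAAAAAAAAAAAAAAAAAAAAAAAAAAAAAAAAAAAAAAAAAAAAAAAAAAAAAAAAAAAAAAAAAAAAAAAAAAAAAAAAAAAAAAAAAAAAAAAAAAAAAAAAAAAAAAAAAAAAAAAAAAAAAAAAAAAAAAAAAAAAAAAAAAAAAAAAAAAAAAAAAAAAAAAAAAAAAAAAAAAAAAAAAAAAAAAAAAAAAAAAAAAAAAAAAAAAAAAAAAAAAAAAAAAAAA="/>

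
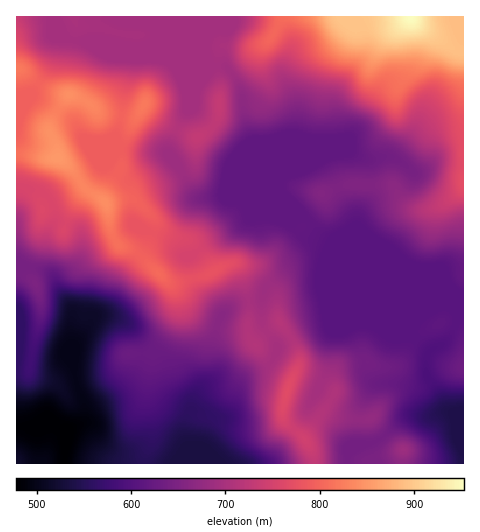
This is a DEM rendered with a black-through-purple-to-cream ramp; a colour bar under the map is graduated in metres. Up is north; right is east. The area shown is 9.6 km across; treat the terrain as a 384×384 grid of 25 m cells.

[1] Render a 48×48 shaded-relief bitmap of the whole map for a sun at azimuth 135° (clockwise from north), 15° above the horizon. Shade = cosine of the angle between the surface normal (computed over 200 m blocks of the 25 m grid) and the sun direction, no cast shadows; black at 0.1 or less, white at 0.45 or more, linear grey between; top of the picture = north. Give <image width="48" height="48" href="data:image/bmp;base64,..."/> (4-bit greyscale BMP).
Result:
<image width="48" height="48" href="data:image/bmp;base64,Qk32BAAAAAAAAHYAAAAoAAAAMAAAADAAAAABAAQAAAAAAIAEAAATCwAAEwsAABAAAAAAAAAAAAAAABEREQAiIiIAMzMzAERERABVVVUAZmZmAHd3dwCIiIgAmZmZAKqqqgC7u7sAzMzMAN3d3QDu7u4A////AHdnhkRVVmeJh3d3eIiHVFesp2ZmabupmWZndkREVmeJmHd3d3eJdWisqGZkR5qpiGZmd1RERneJmId3ZmV5lmisuYh1I2eIiGd3d2VUNYiJmYiHZUM2mGebupmpVFZoh3d3d3ZkNXiZqYd3ZTITiWaKqYirl3d3d5mHeIdlNGiZqYd3dkMSeoZpqXV7yqmYd6qoeIdlRGeJqYd3d0Iha7dXqoVHu7u6mau6iHdmZWeJqpd2d0IhSslmipdWiaqqqpvKiHVWd3eJmql2Z1MhKMt1eZh3eJiJqnm6h2Q0Z3eImaqXZmRCFbuGeZiIiZh3eFi6h2MjV4d4iJqpd3dkEoqGaId3eJhlVlfMh2MRNnd3iImZdniHQlh0Rnd2Z4hlRUbNp2QQE0VniZmIdmeIZGh0NFZmZniGVEW+uHUwASNXmrqXZWd4d3iGVFZnd3eIZUWv2XdCIiJGm8ynVFdniJmHdmZ3d3d4dkSO6ndkRENGis24U1dmeZmHd3d3d3dnd0SN6oiHZlRFibzadVZleamHd3d3d3d2d1WN7Lqql3ZWirzcp2dleamHd3d3d3d3d3ec3czLuYh3iavdypl2eal3d3d3d3d3d4ebusy7qYiIiIm93LqXeal3d3d3d3d3Z3eKmJqqqXd3dmZ5vLupiKmHd3d3d3d3ZnibqYd5qYd3d2VFaJmZmJmHd3d3d3iId3iru6dWiYd4iHZUI1VXiIiHd3d3d3mqmGeZq7hVaHd4iHd2QSM0Z3iHd3d3d3irqUaIeqdVd3d4h2d4dUREV3eId3d4h3eaqTR4eJdWmXd4hkRniGZmZneJmHd3iIiaqlRod5hnqoeIhkNWZ3d3d3eJqYdmZmeKu3ZnZ4h3qoiJmGVmZnd3d3d5qpdlVERnq4dnZXdmiIiJqpmHd3d3d2Z4mZh2VCEkaId3Zmdmd3iZqqu5d3d3ZlVWd4d2ZkECRYiZh3dlZ3iIiJvLh3d3dlRFVWZVZmMAJImamYh2aIiId3rLh3d3d2VERVVVVnYwE3d4iYh3Z6mHd3rdp3d3d3dmVVZmZnhjI1VVeIh3eLypdnrf2Xd3d3d3dmZ3d3iGQ0RWeIh3eL7bhmjP/Jd3d3d3d2Z4mHeGVURWiZiZh67sllaM/rmZiIiIiHVoqod2VUNGiYialozut1RZ3bqrqYiZmZdnrKdmVmQ0eYeJllneyWRHu5iaupiamqmHrLh2ZnZEaId4hTat2nVGqoeJqpiJmJmYnMl2ZndURnZmdSN6uXZFmoeJqpiZh3iHi9uHZohjI0VVVSFHiHZEeYiJmZmalmiXecyod5l0IiMzMyE2d3dlaIiqmZmquGipiJu5mYh1MzREM0NFd3d3Znm7qIiaqoerqZq6mmZkREVmZmZmd3d3ZWi9uHd4mpibu6mZiGZlRVZnd3d3d3dmUjWMyWVniamKu7qYh4iHZnd3d3d3d3d2UQFJuXZWeIh4mrqYd4mXd3d3d3d3d3d3YwAVmYZVd3dmeauYd4iHd3d3d3d3d3d3dSAUeIdmd3dlV6uodw=="/>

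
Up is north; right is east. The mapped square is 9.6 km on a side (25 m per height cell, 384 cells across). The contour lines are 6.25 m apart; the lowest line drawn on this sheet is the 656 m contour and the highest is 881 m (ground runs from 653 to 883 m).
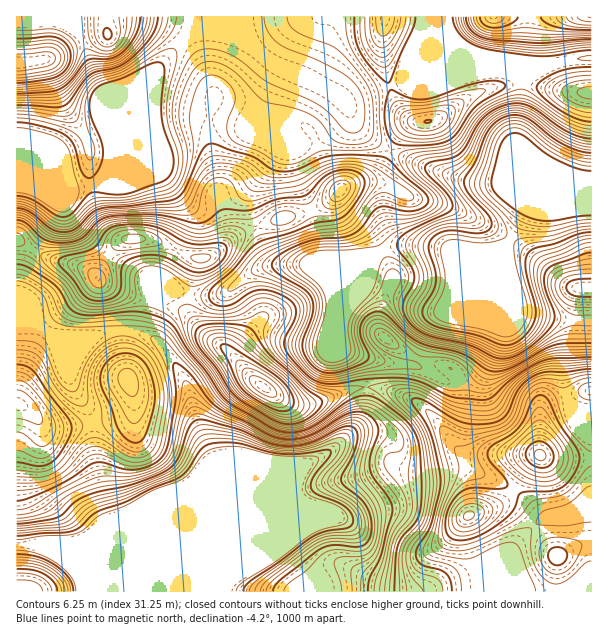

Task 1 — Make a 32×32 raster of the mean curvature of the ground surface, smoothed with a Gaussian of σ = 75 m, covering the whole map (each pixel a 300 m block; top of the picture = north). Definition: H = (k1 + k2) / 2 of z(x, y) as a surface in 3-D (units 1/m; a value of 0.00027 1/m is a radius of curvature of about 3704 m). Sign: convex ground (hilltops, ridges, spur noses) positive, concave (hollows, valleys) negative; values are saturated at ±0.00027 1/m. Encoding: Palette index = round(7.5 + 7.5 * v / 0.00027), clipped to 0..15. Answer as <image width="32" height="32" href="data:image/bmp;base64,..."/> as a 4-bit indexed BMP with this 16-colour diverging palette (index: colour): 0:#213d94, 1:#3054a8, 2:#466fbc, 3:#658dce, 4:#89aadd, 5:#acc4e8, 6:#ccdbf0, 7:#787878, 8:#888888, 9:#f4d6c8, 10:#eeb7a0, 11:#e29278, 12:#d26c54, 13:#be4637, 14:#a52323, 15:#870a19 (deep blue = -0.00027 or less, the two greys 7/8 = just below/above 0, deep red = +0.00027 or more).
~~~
<image width="32" height="32" href="data:image/bmp;base64,Qk12AgAAAAAAAHYAAAAoAAAAIAAAACAAAAABAAQAAAAAAAACAAATCwAAEwsAABAAAAAAAAAAlD0hAKhUMAC8b0YAzo1lAN2qiQDoxKwA8NvMAHh4eACIiIgAyNb0AKC37gB4kuIAVGzSADdGvgAjI6UAGQqHAM7jd3h3d2vbdneJdYh3Z2e5Jnd3d3dyTLmna6d3d2u2AEZ3d3d3d0K9k3zKhlV6qHV1V3d3d3d2IxKHaut2Z2fbpzNHd3d3d2IGdDn/uWVnd3eIUCd3iHaKmIZXmHdmdoqYibpzZ3d2a7qnWIVWm5WLlmjOxiVAAABbtUqoqu+meqd5vKVEFKtgB4JdqZm8dIuoeKqERUj/9wNUvodFqke6ZWirhFe///+nnvlFR9tXqEWau3I5//t7/txyV2n9npdVm8owXPyWEDUzW+tlvZqHdlmVB/+2QwUGvd3JMDllZmQzMkvsh4g1T/oxEiEWZHZ5dnqpZHzdlEqjAWd3FnVTSv2HdkBbvJR0mIR3dyrsRozqMzeVJFQ3dq22d3Vt3I39qGWe/2MxJFaJdHd1qojqZq7/2Y25mFV2ZTE1Z4d79gLf7ZU3it27t1d2nchURYIiYzZWh2eqnLVc/spkZ2VGdlMiJ8uGd4/5nbdTJ3d3d2iHdyaqmFVpypYBZ0d2RHdZl3dHh3ZVVUVlV6g1U2lEWnd3aYdXd5dVe923IBabRphXdnqId4mXZY3v2UFJu2aVJ3Z5mYiHdmWWJL7rrd3b1gE2aZmHZmdmlXZWiXir7/iNUliYdnd3aLR3djIhAIq0z7ZXd3eIh2rGZzNnmWIzRavJZnd3iIdp2lZf/bz/"/>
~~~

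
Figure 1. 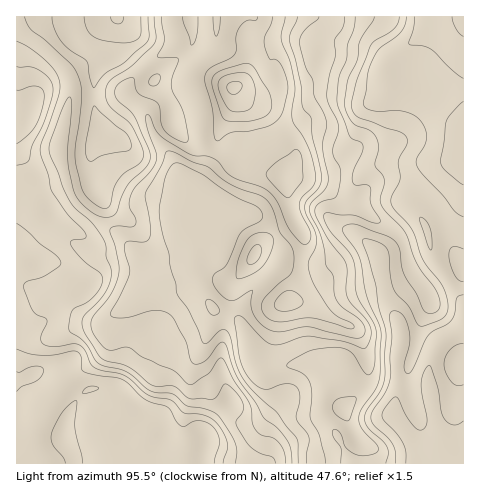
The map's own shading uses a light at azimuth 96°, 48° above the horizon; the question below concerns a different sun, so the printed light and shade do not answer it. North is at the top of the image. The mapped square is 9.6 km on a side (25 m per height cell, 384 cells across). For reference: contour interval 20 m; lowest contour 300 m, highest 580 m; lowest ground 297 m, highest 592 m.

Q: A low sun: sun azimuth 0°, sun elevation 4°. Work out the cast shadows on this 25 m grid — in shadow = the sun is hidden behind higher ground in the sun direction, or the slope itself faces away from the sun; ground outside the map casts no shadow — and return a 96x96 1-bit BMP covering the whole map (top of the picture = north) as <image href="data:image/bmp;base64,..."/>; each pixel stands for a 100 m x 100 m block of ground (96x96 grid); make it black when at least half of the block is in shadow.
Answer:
<image width="96" height="96" href="data:image/bmp;base64,Qk2+BAAAAAAAAD4AAAAoAAAAYAAAAGAAAAABAAEAAAAAAIAEAAATCwAAEwsAAAIAAAAAAAAA////AAAAAAAAAAAAAAAAAAB4AAAAAAAAAAAAAAD8AAAAAAAAAAAAAAD4AAAAAAAAAAAAAAAAAAAAAAAAAAAAAAAAAAAAAAAAAAAAAAAAAAAAAAAAAAAAAAAAAAAAAAAAAAAAAAAAAAAAAAAAAAAAAAwAAAAAAAAAAAAAAAwcAAAAAAAAAAAAAAA8AAAAAAAAAAAAAAA+AAAAAAAAAAAAAAA+AAAAAAAAAAAAAAA+AAAAAAAAAAAAAAAeAAAAAAAAAAAAAAAOAAAAAAAAAAAAAAAGAAAAAAAAAAAAAAAAAAAAAAAAAAAAAAEAAAAAAAAAAAAAAA+AAAAAAAAAAAAAAD/AAAAAAAAAAAAAeP/AAAAAAAAAAAAA///AAAAAAAAAAAAB///AAAAAAAAAAAAD///AAEAAAAAAAAAH///gAOAAAAAAAAAP///gAPAAAAAAAAAP///AAfgAAAAAAAAf//8AAfgAAIAAAAAf//gAAfgAAeAAAAAf/8AAAfgAA+AAAAAD/wAAAPgAA/AAAAAAfAAAAAAAA/AAAA4AAAAAAAAAAfAAAB4AAAAAAAAAAPgAAB4AAAAAAAAAAHgAABgAAAAAAAEAABAAAABgAAAAAAEAAAAAAABwAAAAAAAAAAAAAAB4AAAAAAAAAAAAAAB4AAAAAAAAAAAAAAB8AAAAAAAAAAAAAAA8AAAAAAAAAAAAAAAIAAAAAAAAAAAAAAAAAAAAAAAAAAAAAAAAAAAPAAAAAAAAAAAAAAAfAAAAAADAAAAAGAA/gAAAAADAAAAAOAD/gAAAAACAAAAAMAH/AAAAADwAAAAAAAP+AAAAAHwAAAAAAAf4AAAAAPwAAAAAAA/gAAAAAfgAAAD+Af/AAAAAAfAAAAP/A/gAAAAAA+AAAAf/B+AAAAAAA4AAAA//B+AAAAAAAwDwAB//B+AAAAAAAAD4Bj//B8AAAAAAAAD4P//+AcAAAAAAAAD8f//4AAAAAAAAAAD8//8AAAAAAAAAAAD8//gAAAAAAAAAAAB8/+AAAAAAAAAAAAAQ/8AAAAAAAAAAAAAA/+AAAAAAAAAAAAAA/gAAAAAAAAAAAAAB+AAAAAAAAAAAAAAB8AGAAAAAAAAYAAAB4APwAAAAAAAcAAAD4Af8AAAAAAAMAAABgAf8AAAAAAAAAAAAAAf+AAAAAAAAAAAAAAf+AAAAAAAAAAAAAAf8AAAAAAAAAAAAAAOAAAAAAAAAAAAYAAAAAAAAAAAAAAAcAAAAAAAAAAAAAAAcAAAAAAAAAAAAAAcYAAAAAAAAAAAAAA8AAAAAAAAAAAAAAB+AAAAAAAAAAAAAAB/AAAAAAAAAAAAAAB/gAAAAAAAAAAAAAA/gAAAAAAAAAAAAAAPwAAAAAAAAAAAAMAD4AAAAAAACAAAAMAB8AAAAAAAHgAAAcAB8AAAAAAAHwAAAAAD8AAAAAAAHwAAAAAf4AAAAAAAH4AAAAAYAAAAAAAAH4AAAAAAAAAAAAAAD4AAAAAAAAAAAAAAAYAAAAAAAAAAAAAAAAAAAAAAAAAAAAAAAAAA="/>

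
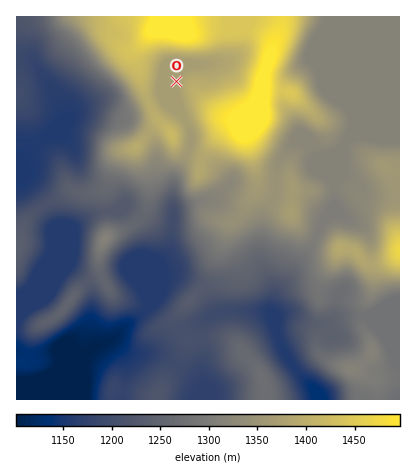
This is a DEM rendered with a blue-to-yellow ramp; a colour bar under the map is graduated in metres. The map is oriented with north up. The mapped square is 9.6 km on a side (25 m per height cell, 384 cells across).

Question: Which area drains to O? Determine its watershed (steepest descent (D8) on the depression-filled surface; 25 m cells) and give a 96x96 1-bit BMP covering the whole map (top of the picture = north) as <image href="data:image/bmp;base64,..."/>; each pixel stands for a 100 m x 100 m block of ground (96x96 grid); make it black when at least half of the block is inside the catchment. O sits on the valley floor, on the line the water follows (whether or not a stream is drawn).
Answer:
<image width="96" height="96" href="data:image/bmp;base64,Qk2+BAAAAAAAAD4AAAAoAAAAYAAAAGAAAAABAAEAAAAAAIAEAAATCwAAEwsAAAIAAAAAAAAA////AAAAAAAAAAAAAAAAAAAAAAAAAAAAAAAAAAAAAAAAAAAAAAAAAAAAAAAAAAAAAAAAAAAAAAAAAAAAAAAAAAAAAAAAAAAAAAAAAAAAAAAAAAAAAAAAAAAAAAAAAAAAAAAAAAAAAAAAAAAAAAAAAAAAAAAAAAAAAAAAAAAAAAAAAAAAAAAAAAAAAAAAAAAAAAAAAAAAAAAAAAAAAAAAAAAAAAAAAAAAAAAAAAAAAAAAAAAAAAAAAAAAAAAAAAAAAAAAAAAAAAAAAAAAAAAAAAAAAAAAAAAAAAAAAAAAAAAAAAAAAAAAAAAAAAAAAAAAAAAAAAAAAAAAAAAAAAAAAAAAAAAAAAAAAAAAAAAAAAAAAAAAAAAAAAAAAAAAAAAAAAAAAAAAAAAAAAAAAAAAAAAAAAAAAAAAAAAAAAAAAAAAAAAAAAAAAAAAAAAAAAAAAAAAAAAAAAAAAAAAAAAAAAAAAAAAAAAAAAAAAAAAAAAAAAAAAAAAAAAAAAAAAAAAAAAAAAAAAAAAAAAAAAAAAAAAAAAAAAAAAAAAAAAAAAAAAAAAAAAAAAAAAAAAAAAAAAAAAAAAAAAAAAAAAAAAAAAAAAAAAAAAAAAAAAAAAAAAAAAAAAAAAAAAAAAAAAAAAAAAAAAAAAAAAAAAAAAAAAAAAAAAAAAAAAAAAAAAAAAAAAAAAAAAAAAAAAAAAAAAAAAAAAAAAAAAAAAAAAAAAAAAAAAAAAAAAAAAAAAAAAAAAAAAAAAAAAAAAAAAAAAAAAAAAAAAAAAAAAAAAAAAAAAAAAAAAAAAAAAAAAAAAAAAAAAAAAAAAAAAAAAAAAAAAAAAAAAAAAAAAAAAAAAAAAAAAAAAAAAAAAAAAAAAAAAAAAAAAAAAAAAAAAAAAAAAAAAAAAAAAAAAAAAAAAAAAAAAAAAAAAAAAAAAAAAAAAAAAAAAAAAAAAAAAAAAAAAAAAAAAAAAAAAAAAAAAAAAAAAAAAAAAAAAAAAAAAAAAAAAAAAAAAAAAAAAAAAAAAAAAAAAAAAAAAAAAAAAAAAAAAAAAAAAAAAAAAAAAAAAAAAAAAAAAAAAAAAAAAAAAAAAAAAAAAAAAAAAAAAAAAAAAAAAAAAAAAAAAAAB4AAAAAAAAAAAAAAH8AAAAAAAAAAAAAAf+AAAAAAAAAAAAAA/+AAAAAAAAAAAAAB/+AAAAAAAAAAAAAD/+AAAAAAAAAAAAAH/+AAAAAAAAAAAAAP//AAAAAAAAAAAAAf//AAAAAAAAAAAAA///AAAAAAAAAAAAP///AAAAAAAAAAAAP///AAAAAAAAAAAAf///AAAAAAAAAAAA////AAAAAAAAAAAA////gAAAAAAAAAAD////gAAAAAAAAAAH////gAAAAAAAAAAP////wAAAAAAAAAAf////wAAAAAAAAAAf////wAAAAAAAAAAf////4AAAAAAAAAAf////4AAAAAAAAAAP////8AAAAAAAAAAH////8AAAAAAAAAAAf///8AAAAAAAAAAAf///+AAAAAAAAAAAf///+AAAAA="/>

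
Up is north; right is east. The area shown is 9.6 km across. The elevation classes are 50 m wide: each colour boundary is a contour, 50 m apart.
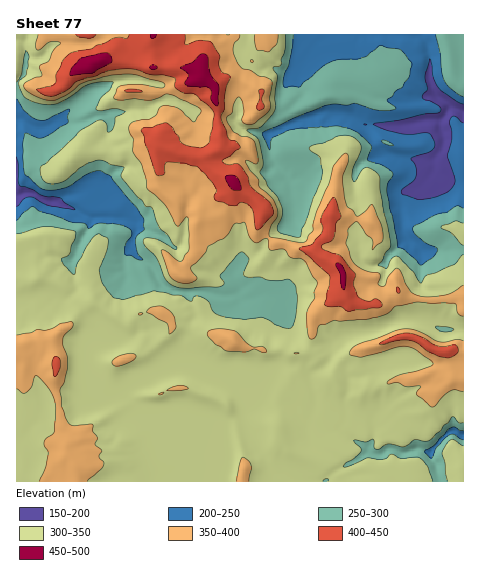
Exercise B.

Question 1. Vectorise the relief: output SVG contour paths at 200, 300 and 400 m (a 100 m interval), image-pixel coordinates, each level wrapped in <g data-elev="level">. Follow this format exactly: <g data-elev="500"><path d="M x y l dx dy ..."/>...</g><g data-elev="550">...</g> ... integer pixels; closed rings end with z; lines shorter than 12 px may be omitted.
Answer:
<g data-elev="200"><path d="M17 157l2 9-1 16 2 4 13 4 10 6 17 2 5 5 10 7-26-4-18-9-6 1-8 8"/><path d="M463 123l-9-7-2 1-2 4 2 19-5 16 8 24-3 8-10 6-16 5-8 0-15-4-1-5 11-8 3-6 0-8-5-10 20-7 4-4-1-6-6-8-25 1-16-4-14-6 67-12 1-4-2-2-17-8 1-4 4-5-2-14 5-16 2 6 1 13 5 9 17 13 8 4"/></g><g data-elev="300"><path d="M433 481l-5-15-5-6-5-3-16 2-11-5-7 5-16-1-19 8-5 1-1-1 3-3 9-5 6-7-1-3-6-6 1-2 10 2 8-3 1 9 3 1 12-5 15 3 10-7 11 1 5-1 10-9 4-5 4-3 5-6 6 6 4 0"/><path d="M463 446l-11-7-5 4-5 8 5 30"/><path d="M440 331l-4-2 0-3 12 1 6 3-7 2z"/><path d="M463 254l-9 11-28 11-5 7-2-1-6-10-15-16-6 2-6 10-8-2 13-21-11-54 0-14-5-6-10-3-3 2-6 10-2 2-2-5 1-7 8-19 0-4-1-4-5-5-8-3-10 1-12 7-12 2-4 3 1 2 10 8 2 15-17 49-3 6-1 7-1 2-3 0-18-5-2-5 5-12 0-8-5-10-9-11-8-14 3-9-5-23-11-10 14-3 14-17 0-12 2-21-4-9 1-2 5 0 2-2 0-5 4-12 0-12"/><path d="M463 223l-8-2-14 6 11 6 11 12"/><path d="M17 82l4-8 5-23 3 6-1 10-2 8-6 5-1 5 5 11 10 6 11 2 11 0 12-6 15-11 7-3 14-3 9 1-3 8-10 9-4 10 6 2 14-2 9 3-10 5-3 13-4 2-2-9-5-3-20 10-34 33-6 3 0 9 2 5 9 4 10-2 18-14 8-5 9-3 6 1 8 4 12 1 1 2-3 7 1 3 15 18 5 4 3 5 7 3 8 20 7 6 6 10 4 3-1 2-2 0-19-10-8-1-4 2 2 6 12 13 7 17 4 6 6 4 8 2 39-2 3-3-4-8 17-20 4-3 2 0 6 7-5 14 1 4 15 0 13 4 15-2 7 5 3 14-4 24-2 5-4 2-12-4-14-8-18 2-21-2-9-5-6-11-11-5-3 1-2 4-2 0-9-5-27-5-30 9-9-2-7-7-6-8-3-12 8-22 1-8-1-3-9-4-6 4-15 25-3 12-11-11-1-5 7-5 3-9 3-6 1-6-1-2-29-5-29 8"/></g><g data-elev="400"><path d="M54 376l3-2 4-9-1-6-4-3-2 2-2 6z"/><path d="M446 358l5-1 6-4 1-3-2-5-12 2-7-1-13-8-13-5-13 1-19 10 4 1 19-5 9 1 7 2 10 9 11 4z"/><path d="M347 311l32-3 3-2 0-2-6-5-7 2-11-4-4-12 2-10-1-2-15-18-18-7 1-3 7-3 3-3 3-15 5-7-5-17-2-3-4 3-8 15-1 6 2 7-2 6-9 10-11 3-2 2 11 8 20 19-1 9-4 20 4 2 12 0z"/><path d="M397 292l2 1 1-2-3-4z"/><path d="M259 110l5-3-2-7 2-8-1-3-4 2 1 8-3 9z"/><path d="M125 92l18 0-5-3-7 0-5 0z"/><path d="M76 35l3 2 10 1 7-3"/><path d="M129 35l-3 3-11 0-24 11-21 4-8 8-6 13-1 10-3 2-14 3-1 2 8 4 9 1 13-6 10-9 18-5 14-5 11-2 14 0 16 5 14 1 10 3 2 10 7 5 12 1 18 16 1 5-1 13-4 14-8 6-11-2-8-3-9-15-6-5-25 6 3 15 10 29 3 3 6-1 1-10 2-3 18 1 12 4 9 8 9 12 1 4-2 6 2 4 18 5 9-4 7 4 3 6 2 16 3 2 15-16 0-3-2-7-20-18-3-9-9-12-3-2-8 2-6-3 1-3 7-3 10-8-4-7-7-3-8-19 3-10 2-22 4-10-9-6-2-7 1-8-9-14-12-2-13 4-1-1 0-8"/></g>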